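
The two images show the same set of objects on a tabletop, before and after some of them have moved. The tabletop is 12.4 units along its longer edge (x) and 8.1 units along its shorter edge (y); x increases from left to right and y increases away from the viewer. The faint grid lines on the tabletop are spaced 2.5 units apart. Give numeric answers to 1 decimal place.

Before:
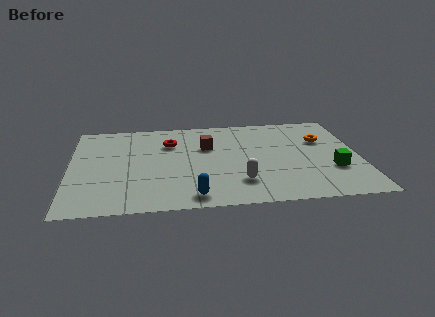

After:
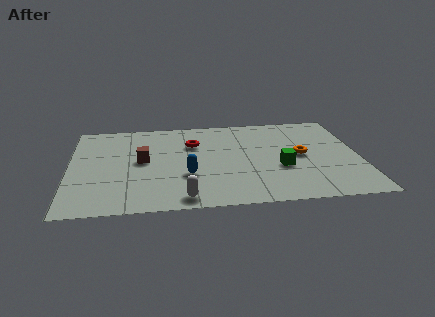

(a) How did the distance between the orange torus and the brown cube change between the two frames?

+1.8

They were about 5.0 units apart before and 6.8 after — 1.8 units further apart.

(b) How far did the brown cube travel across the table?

3.0

The brown cube was near (5.9, 5.3) before and (3.1, 4.3) after, so it travelled √(2.8² + 1.0²) ≈ 3.0 units.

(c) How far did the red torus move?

1.0

The red torus moved from about (4.3, 5.8) to (5.3, 5.6), a distance of √(1.0² + 0.2²) ≈ 1.0.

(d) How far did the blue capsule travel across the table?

1.8

The blue capsule moved from about (5.2, 1.0) to (5.0, 2.8), a distance of √(0.2² + 1.8²) ≈ 1.8.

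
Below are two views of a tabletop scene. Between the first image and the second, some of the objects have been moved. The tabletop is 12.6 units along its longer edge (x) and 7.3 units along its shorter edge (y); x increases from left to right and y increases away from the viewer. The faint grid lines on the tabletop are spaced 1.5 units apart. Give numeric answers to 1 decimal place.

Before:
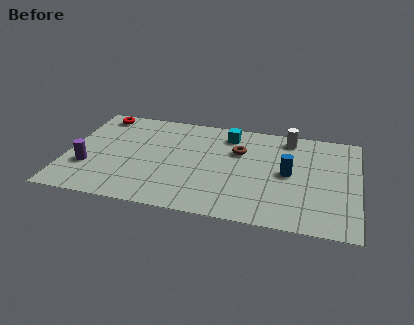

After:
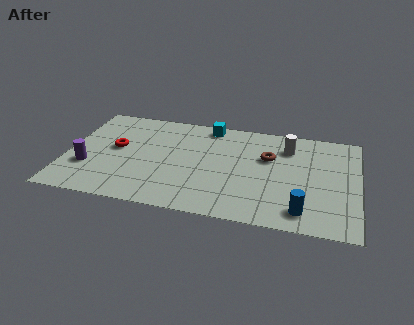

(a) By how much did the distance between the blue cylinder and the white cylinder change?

+1.9

They were about 2.6 units apart before and 4.5 after — 1.9 units further apart.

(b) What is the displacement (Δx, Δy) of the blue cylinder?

(0.7, -2.5)

The blue cylinder started near (9.6, 3.7) and ended near (10.3, 1.2).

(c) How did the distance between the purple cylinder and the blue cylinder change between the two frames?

+0.7

Before: roughly 8.7 units apart; after: 9.4. That's 0.7 units further apart.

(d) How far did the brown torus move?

1.3

From (7.4, 4.9) to (8.7, 4.7), the brown torus covered √(1.3² + 0.2²) ≈ 1.3 units.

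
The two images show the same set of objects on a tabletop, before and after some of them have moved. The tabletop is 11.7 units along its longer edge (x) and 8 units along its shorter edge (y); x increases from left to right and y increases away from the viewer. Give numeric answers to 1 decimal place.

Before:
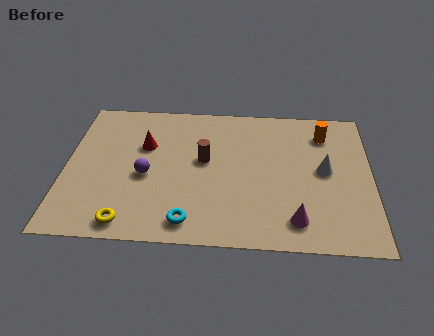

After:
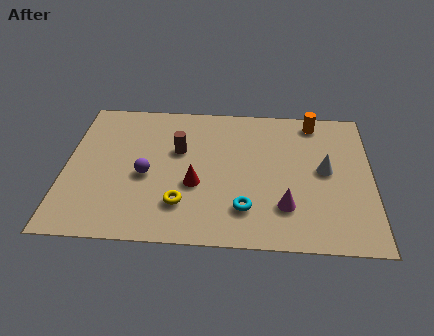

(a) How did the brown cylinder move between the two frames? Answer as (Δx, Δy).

(-1.0, 0.5)

From the two frames, the brown cylinder sits at roughly (5.3, 4.5) before and (4.3, 5.0) after.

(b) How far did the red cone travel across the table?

2.9

The red cone was near (3.0, 5.2) before and (5.0, 3.1) after, so it travelled √(2.0² + 2.1²) ≈ 2.9 units.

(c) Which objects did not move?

the purple sphere and the white cone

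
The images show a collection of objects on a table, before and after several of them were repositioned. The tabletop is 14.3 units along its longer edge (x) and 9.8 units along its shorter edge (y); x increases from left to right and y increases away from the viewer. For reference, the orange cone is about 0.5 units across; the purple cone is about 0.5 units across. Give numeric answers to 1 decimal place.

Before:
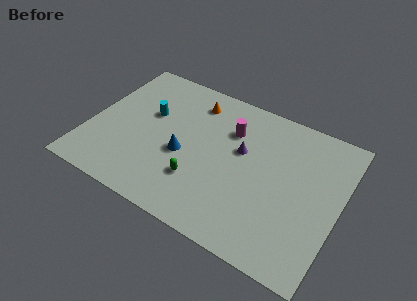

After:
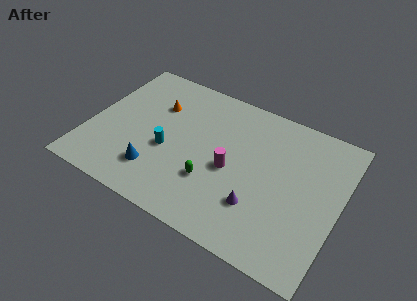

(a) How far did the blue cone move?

2.2

From (5.5, 4.1) to (4.2, 2.3), the blue cone covered √(1.3² + 1.8²) ≈ 2.2 units.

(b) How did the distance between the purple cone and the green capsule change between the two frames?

-1.0

The distance was about 3.7 in the first image and 2.7 in the second, so they moved 1.0 units closer together.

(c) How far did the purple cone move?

3.4

From (8.6, 5.9) to (10.0, 2.8), the purple cone covered √(1.4² + 3.1²) ≈ 3.4 units.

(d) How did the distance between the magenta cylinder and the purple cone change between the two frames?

+1.0

They were about 1.4 units apart before and 2.4 after — 1.0 units further apart.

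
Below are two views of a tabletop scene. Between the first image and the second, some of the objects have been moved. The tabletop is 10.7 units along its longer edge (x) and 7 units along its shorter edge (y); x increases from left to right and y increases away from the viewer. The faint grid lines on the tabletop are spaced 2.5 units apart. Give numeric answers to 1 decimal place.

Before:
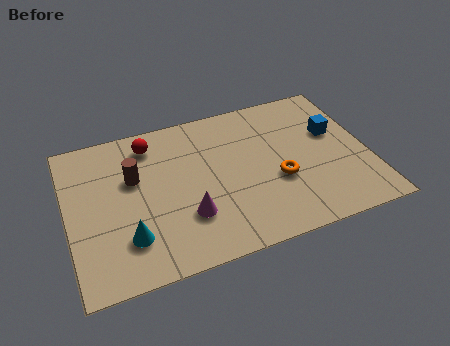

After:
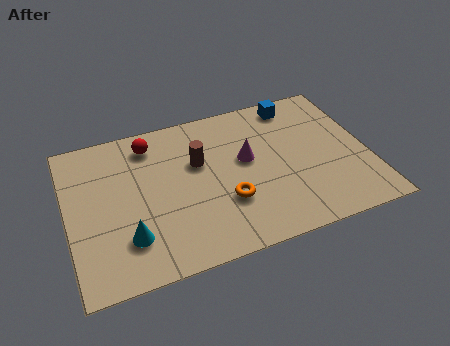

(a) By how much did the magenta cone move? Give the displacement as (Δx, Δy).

(2.3, 1.9)

The magenta cone started near (4.1, 2.1) and ended near (6.4, 4.0).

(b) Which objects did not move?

the red sphere and the cyan cone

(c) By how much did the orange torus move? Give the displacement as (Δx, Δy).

(-1.9, -0.4)

From the two frames, the orange torus sits at roughly (7.4, 2.7) before and (5.5, 2.3) after.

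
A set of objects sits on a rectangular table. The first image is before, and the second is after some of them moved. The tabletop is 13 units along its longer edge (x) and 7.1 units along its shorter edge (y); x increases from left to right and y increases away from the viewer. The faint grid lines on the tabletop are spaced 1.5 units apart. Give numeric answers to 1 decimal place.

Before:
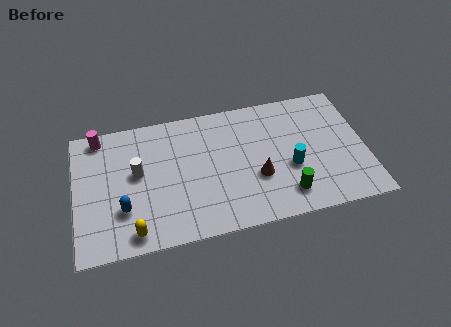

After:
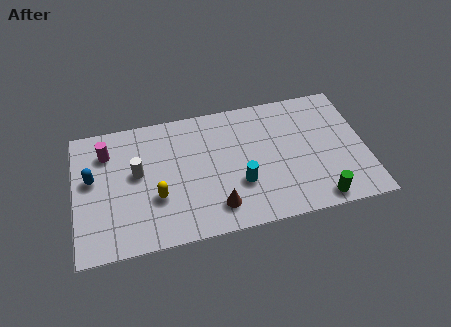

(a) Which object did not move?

the white cylinder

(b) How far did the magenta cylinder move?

0.9

The magenta cylinder moved from about (1.2, 6.3) to (1.5, 5.4), a distance of √(0.3² + 0.9²) ≈ 0.9.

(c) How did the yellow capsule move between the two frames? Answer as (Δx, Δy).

(1.1, 1.6)

The yellow capsule was at about (2.5, 0.9) and moved to about (3.6, 2.5).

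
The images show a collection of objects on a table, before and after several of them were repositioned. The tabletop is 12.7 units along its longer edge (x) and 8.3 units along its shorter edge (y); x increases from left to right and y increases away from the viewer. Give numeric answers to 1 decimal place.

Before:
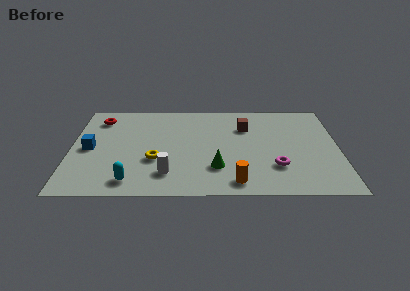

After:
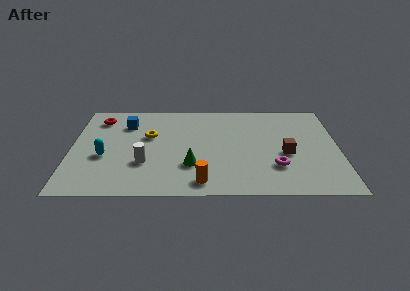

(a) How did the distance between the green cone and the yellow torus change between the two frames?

+0.3

They were about 3.0 units apart before and 3.3 after — 0.3 units further apart.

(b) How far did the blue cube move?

2.8

The blue cube moved from about (0.9, 4.0) to (2.6, 6.2), a distance of √(1.7² + 2.2²) ≈ 2.8.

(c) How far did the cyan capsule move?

2.5

From (2.9, 1.2) to (1.6, 3.3), the cyan capsule covered √(1.3² + 2.1²) ≈ 2.5 units.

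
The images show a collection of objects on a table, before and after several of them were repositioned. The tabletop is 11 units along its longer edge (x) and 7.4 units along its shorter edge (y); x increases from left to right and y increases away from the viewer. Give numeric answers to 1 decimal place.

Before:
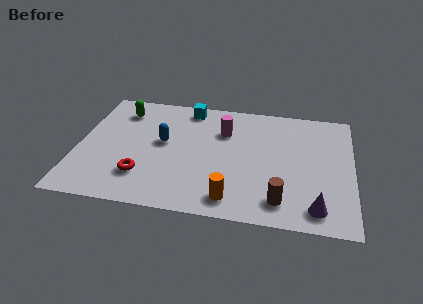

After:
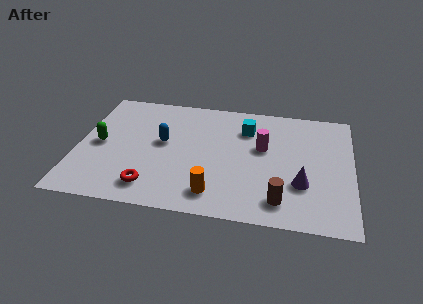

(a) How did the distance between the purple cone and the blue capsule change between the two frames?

-1.0

Before: roughly 6.9 units apart; after: 5.9. That's 1.0 units closer together.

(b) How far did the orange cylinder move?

0.7

The orange cylinder was near (6.3, 1.1) before and (5.6, 1.3) after, so it travelled √(0.7² + 0.2²) ≈ 0.7 units.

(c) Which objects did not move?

the blue capsule and the brown cylinder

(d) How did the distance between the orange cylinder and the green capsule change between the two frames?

-1.5

The distance was about 6.7 in the first image and 5.2 in the second, so they moved 1.5 units closer together.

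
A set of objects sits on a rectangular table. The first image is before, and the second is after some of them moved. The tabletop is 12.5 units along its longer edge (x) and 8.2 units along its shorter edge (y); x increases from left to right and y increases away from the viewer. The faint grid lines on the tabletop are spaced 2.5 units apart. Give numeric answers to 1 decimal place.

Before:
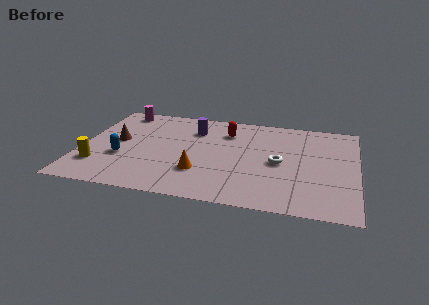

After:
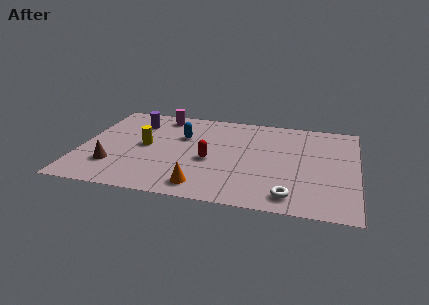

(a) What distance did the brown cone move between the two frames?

2.2

From (1.6, 4.4) to (1.6, 2.2), the brown cone covered √(0.0² + 2.2²) ≈ 2.2 units.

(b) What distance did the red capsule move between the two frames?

2.8

The red capsule moved from about (6.5, 6.2) to (5.9, 3.5), a distance of √(0.6² + 2.7²) ≈ 2.8.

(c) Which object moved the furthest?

the blue capsule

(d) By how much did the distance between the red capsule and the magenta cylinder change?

-0.7

Before: roughly 5.1 units apart; after: 4.4. That's 0.7 units closer together.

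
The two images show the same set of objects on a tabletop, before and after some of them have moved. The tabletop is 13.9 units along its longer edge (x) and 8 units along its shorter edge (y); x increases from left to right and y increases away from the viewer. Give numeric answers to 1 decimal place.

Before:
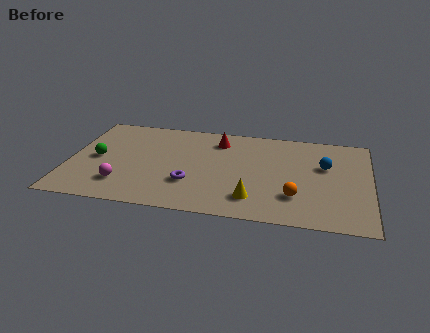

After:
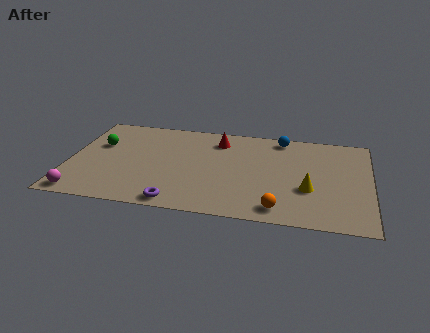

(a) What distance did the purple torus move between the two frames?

1.8

The purple torus was near (5.7, 2.5) before and (5.2, 0.8) after, so it travelled √(0.5² + 1.7²) ≈ 1.8 units.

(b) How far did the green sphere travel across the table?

1.2

The green sphere moved from about (1.3, 3.9) to (1.3, 5.1), a distance of √(0.0² + 1.2²) ≈ 1.2.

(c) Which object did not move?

the red cone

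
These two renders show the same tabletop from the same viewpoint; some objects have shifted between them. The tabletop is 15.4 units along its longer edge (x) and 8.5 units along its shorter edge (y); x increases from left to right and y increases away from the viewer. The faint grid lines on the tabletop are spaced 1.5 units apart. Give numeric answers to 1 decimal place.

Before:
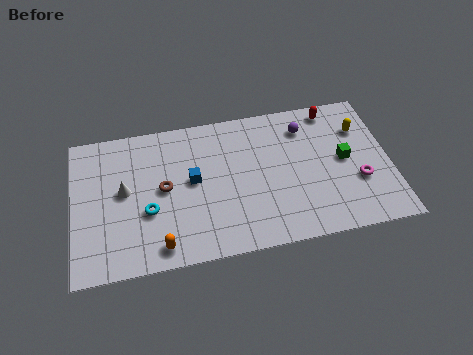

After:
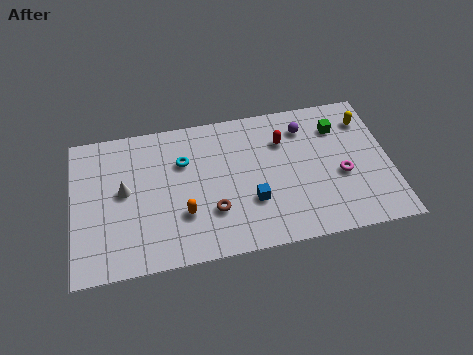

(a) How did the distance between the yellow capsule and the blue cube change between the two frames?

-1.5

Before: roughly 8.4 units apart; after: 6.9. That's 1.5 units closer together.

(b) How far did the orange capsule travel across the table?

2.0

The orange capsule moved from about (4.1, 1.1) to (5.3, 2.7), a distance of √(1.2² + 1.6²) ≈ 2.0.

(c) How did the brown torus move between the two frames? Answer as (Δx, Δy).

(2.3, -1.8)

From the two frames, the brown torus sits at roughly (4.4, 4.4) before and (6.7, 2.6) after.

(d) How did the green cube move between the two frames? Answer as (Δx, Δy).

(-0.2, 2.0)

From the two frames, the green cube sits at roughly (13.2, 4.4) before and (13.0, 6.4) after.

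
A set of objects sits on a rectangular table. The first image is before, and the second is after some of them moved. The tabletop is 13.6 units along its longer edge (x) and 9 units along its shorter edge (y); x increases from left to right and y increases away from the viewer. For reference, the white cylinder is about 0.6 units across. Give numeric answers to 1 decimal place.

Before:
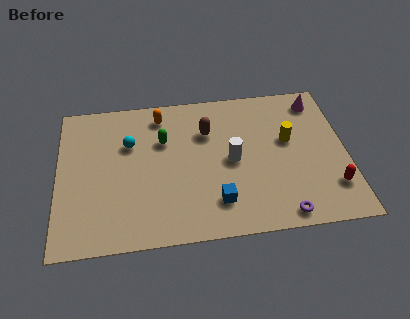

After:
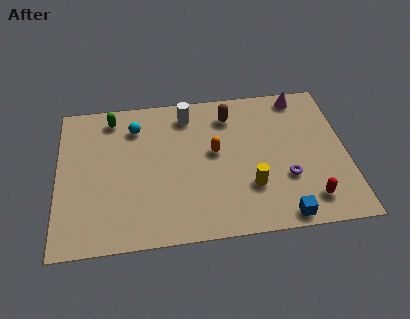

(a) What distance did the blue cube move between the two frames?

3.2

From (7.4, 2.0) to (10.4, 0.8), the blue cube covered √(3.0² + 1.2²) ≈ 3.2 units.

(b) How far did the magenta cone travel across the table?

0.9

The magenta cone was near (12.4, 7.6) before and (11.6, 8.0) after, so it travelled √(0.8² + 0.4²) ≈ 0.9 units.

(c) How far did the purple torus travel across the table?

2.1

The purple torus moved from about (10.4, 0.9) to (10.7, 3.0), a distance of √(0.3² + 2.1²) ≈ 2.1.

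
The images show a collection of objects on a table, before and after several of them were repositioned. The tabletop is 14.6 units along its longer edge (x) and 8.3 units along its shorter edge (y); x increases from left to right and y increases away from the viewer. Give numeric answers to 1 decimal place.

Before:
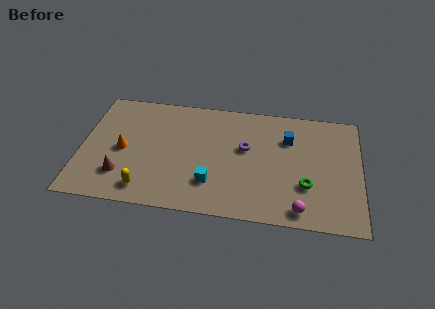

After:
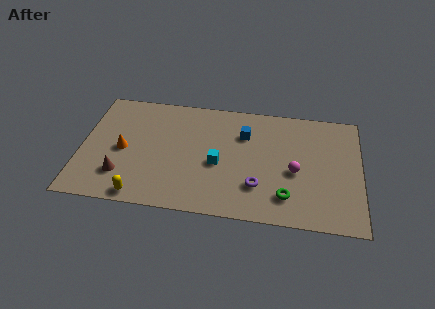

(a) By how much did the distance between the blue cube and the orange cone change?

-2.2

They were about 8.8 units apart before and 6.6 after — 2.2 units closer together.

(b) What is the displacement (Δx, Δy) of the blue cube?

(-2.3, 0.0)

The blue cube started near (10.8, 5.9) and ended near (8.5, 5.9).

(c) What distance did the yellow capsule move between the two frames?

0.5

The yellow capsule was near (3.5, 1.3) before and (3.3, 0.8) after, so it travelled √(0.2² + 0.5²) ≈ 0.5 units.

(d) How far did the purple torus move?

2.7

From (8.6, 4.9) to (9.3, 2.3), the purple torus covered √(0.7² + 2.6²) ≈ 2.7 units.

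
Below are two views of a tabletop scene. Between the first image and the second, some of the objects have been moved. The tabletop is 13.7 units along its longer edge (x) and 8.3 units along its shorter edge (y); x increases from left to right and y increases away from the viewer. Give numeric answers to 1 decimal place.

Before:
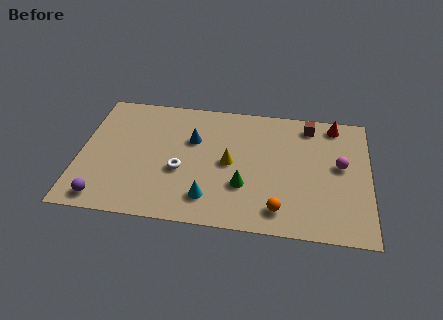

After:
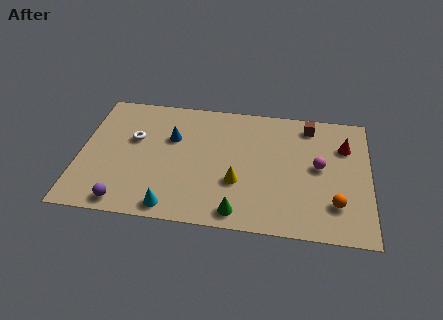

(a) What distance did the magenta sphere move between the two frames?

1.0

From (12.3, 4.6) to (11.3, 4.4), the magenta sphere covered √(1.0² + 0.2²) ≈ 1.0 units.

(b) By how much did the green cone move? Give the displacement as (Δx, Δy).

(-0.2, -1.7)

The green cone was at about (7.8, 2.7) and moved to about (7.6, 1.0).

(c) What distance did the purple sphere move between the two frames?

1.0

The purple sphere was near (1.3, 1.0) before and (2.3, 0.9) after, so it travelled √(1.0² + 0.1²) ≈ 1.0 units.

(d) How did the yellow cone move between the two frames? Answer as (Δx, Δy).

(0.4, -1.2)

From the two frames, the yellow cone sits at roughly (7.1, 4.1) before and (7.5, 2.9) after.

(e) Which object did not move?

the brown cube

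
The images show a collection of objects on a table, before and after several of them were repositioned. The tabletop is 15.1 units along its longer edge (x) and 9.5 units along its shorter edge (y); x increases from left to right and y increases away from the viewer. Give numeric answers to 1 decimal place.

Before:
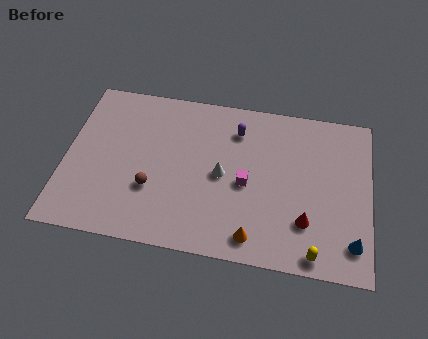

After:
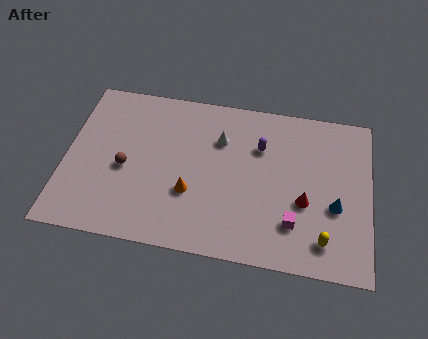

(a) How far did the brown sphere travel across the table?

1.7

The brown sphere was near (4.4, 3.2) before and (3.0, 4.2) after, so it travelled √(1.4² + 1.0²) ≈ 1.7 units.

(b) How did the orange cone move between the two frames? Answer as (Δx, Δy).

(-3.2, 2.0)

The orange cone was at about (9.5, 1.3) and moved to about (6.3, 3.3).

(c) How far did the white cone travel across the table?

2.1

The white cone was near (7.8, 4.6) before and (7.6, 6.7) after, so it travelled √(0.2² + 2.1²) ≈ 2.1 units.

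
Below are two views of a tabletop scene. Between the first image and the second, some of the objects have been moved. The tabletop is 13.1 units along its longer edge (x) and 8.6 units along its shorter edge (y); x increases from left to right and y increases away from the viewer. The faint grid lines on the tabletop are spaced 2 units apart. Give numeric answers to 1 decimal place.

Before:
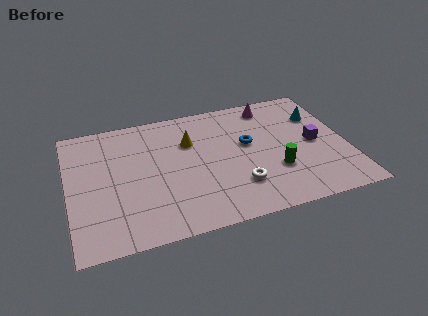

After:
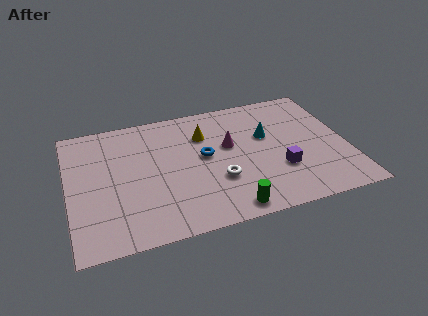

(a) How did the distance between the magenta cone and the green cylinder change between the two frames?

-0.4

The distance was about 4.6 in the first image and 4.2 in the second, so they moved 0.4 units closer together.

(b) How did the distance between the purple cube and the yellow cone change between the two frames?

-1.3

Before: roughly 6.0 units apart; after: 4.7. That's 1.3 units closer together.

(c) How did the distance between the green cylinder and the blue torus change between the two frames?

+1.4

They were about 2.5 units apart before and 3.9 after — 1.4 units further apart.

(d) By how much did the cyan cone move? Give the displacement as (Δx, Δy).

(-2.6, -0.8)

The cyan cone started near (12.0, 6.1) and ended near (9.4, 5.3).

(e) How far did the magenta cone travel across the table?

3.2

The magenta cone was near (9.8, 7.4) before and (7.6, 5.1) after, so it travelled √(2.2² + 2.3²) ≈ 3.2 units.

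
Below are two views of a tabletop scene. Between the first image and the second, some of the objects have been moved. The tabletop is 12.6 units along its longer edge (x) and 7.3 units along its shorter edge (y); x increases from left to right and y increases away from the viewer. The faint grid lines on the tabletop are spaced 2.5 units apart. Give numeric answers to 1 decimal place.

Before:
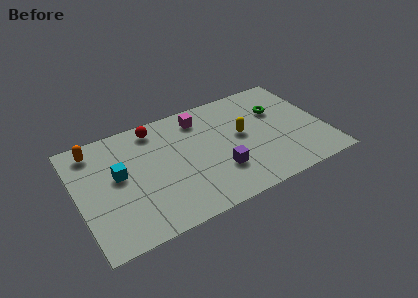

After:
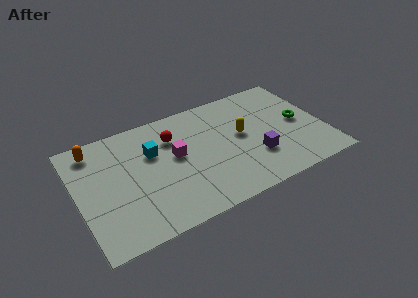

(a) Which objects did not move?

the orange capsule and the yellow capsule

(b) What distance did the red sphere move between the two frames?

1.3

The red sphere was near (4.2, 6.3) before and (5.0, 5.3) after, so it travelled √(0.8² + 1.0²) ≈ 1.3 units.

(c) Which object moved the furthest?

the magenta cube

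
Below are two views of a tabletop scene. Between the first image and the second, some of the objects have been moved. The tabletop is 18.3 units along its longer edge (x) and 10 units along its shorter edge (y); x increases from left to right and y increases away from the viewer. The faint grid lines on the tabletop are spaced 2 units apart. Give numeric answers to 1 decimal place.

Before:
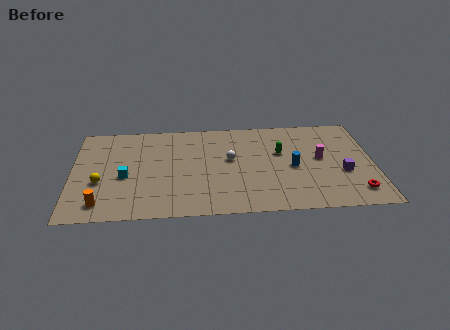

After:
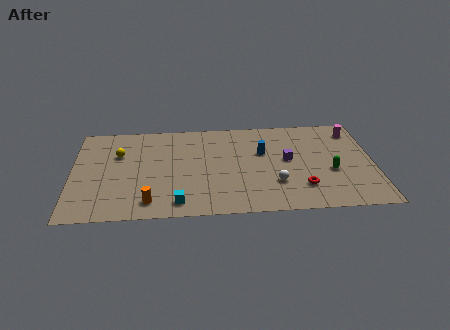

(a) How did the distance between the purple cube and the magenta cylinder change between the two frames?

+2.9

They were about 2.1 units apart before and 5.0 after — 2.9 units further apart.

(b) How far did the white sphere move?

3.8

The white sphere was near (9.6, 5.7) before and (12.3, 3.0) after, so it travelled √(2.7² + 2.7²) ≈ 3.8 units.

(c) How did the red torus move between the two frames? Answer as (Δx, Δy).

(-3.2, 0.7)

The red torus started near (17.1, 1.8) and ended near (13.9, 2.5).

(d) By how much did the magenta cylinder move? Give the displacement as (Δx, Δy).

(2.1, 2.8)

The magenta cylinder was at about (15.1, 5.4) and moved to about (17.2, 8.2).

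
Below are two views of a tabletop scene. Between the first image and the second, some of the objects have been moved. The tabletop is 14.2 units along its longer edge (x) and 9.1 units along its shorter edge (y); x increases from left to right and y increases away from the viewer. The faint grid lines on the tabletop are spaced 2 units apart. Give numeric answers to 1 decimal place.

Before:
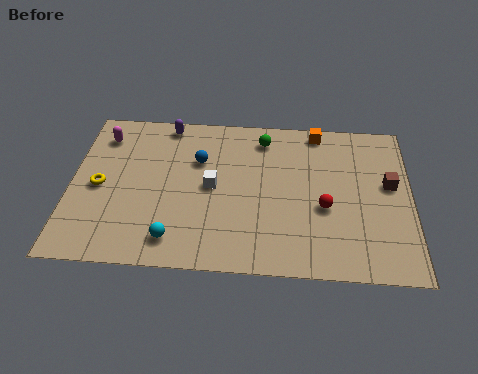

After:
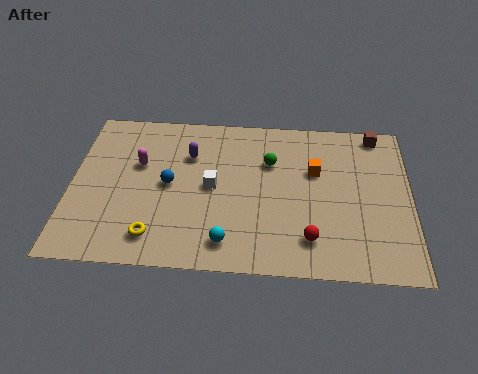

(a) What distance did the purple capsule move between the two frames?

2.1

The purple capsule moved from about (3.9, 8.2) to (4.9, 6.4), a distance of √(1.0² + 1.8²) ≈ 2.1.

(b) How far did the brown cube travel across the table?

3.0

From (13.3, 5.2) to (12.8, 8.2), the brown cube covered √(0.5² + 3.0²) ≈ 3.0 units.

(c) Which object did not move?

the white cube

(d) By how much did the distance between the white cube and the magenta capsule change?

-2.1

They were about 5.4 units apart before and 3.3 after — 2.1 units closer together.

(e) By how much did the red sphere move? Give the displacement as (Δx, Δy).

(-0.6, -1.8)

From the two frames, the red sphere sits at roughly (10.6, 3.7) before and (10.0, 1.9) after.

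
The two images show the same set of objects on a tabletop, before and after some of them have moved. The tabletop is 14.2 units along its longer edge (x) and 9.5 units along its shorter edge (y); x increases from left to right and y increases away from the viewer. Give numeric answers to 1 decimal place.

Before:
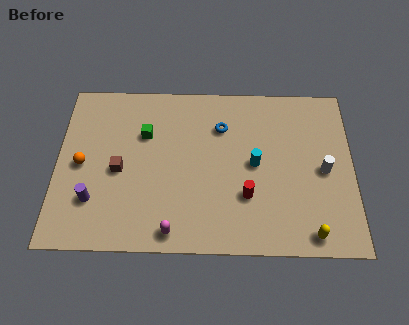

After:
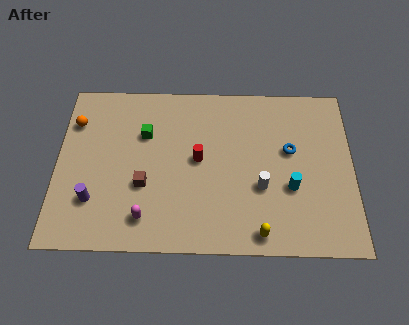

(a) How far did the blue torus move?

3.5

From (7.9, 6.9) to (11.2, 5.6), the blue torus covered √(3.3² + 1.3²) ≈ 3.5 units.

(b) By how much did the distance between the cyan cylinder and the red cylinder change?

+2.8

The distance was about 1.8 in the first image and 4.6 in the second, so they moved 2.8 units further apart.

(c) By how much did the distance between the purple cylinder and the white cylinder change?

-3.1

The distance was about 11.2 in the first image and 8.1 in the second, so they moved 3.1 units closer together.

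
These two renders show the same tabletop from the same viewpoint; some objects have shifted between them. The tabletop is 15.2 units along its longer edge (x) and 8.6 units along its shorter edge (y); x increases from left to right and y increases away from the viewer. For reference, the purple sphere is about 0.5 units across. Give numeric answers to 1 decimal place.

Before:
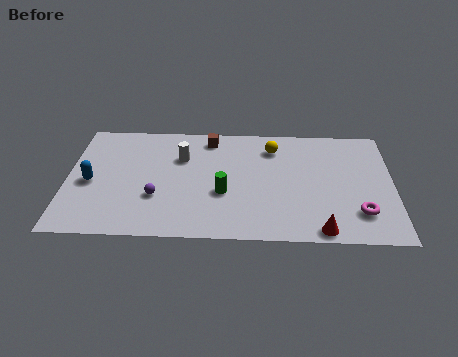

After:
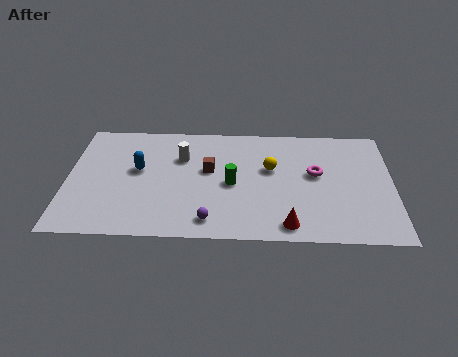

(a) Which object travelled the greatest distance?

the magenta torus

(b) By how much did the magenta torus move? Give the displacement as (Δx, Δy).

(-2.0, 2.8)

The magenta torus started near (13.6, 2.1) and ended near (11.6, 4.9).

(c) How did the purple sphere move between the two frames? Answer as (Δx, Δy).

(2.5, -1.6)

The purple sphere started near (4.2, 2.9) and ended near (6.7, 1.3).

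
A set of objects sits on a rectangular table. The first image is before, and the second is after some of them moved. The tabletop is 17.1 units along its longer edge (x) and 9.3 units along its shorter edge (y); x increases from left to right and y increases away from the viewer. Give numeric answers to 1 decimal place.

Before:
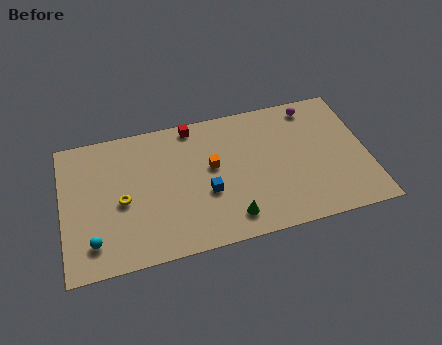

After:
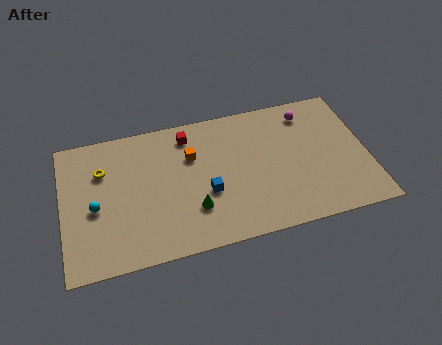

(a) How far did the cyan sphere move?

2.2

The cyan sphere was near (1.6, 1.9) before and (1.8, 4.1) after, so it travelled √(0.2² + 2.2²) ≈ 2.2 units.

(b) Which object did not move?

the blue cube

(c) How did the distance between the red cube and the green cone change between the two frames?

-1.9

They were about 7.0 units apart before and 5.1 after — 1.9 units closer together.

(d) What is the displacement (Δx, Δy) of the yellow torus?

(-1.0, 2.3)

The yellow torus was at about (3.3, 4.2) and moved to about (2.3, 6.5).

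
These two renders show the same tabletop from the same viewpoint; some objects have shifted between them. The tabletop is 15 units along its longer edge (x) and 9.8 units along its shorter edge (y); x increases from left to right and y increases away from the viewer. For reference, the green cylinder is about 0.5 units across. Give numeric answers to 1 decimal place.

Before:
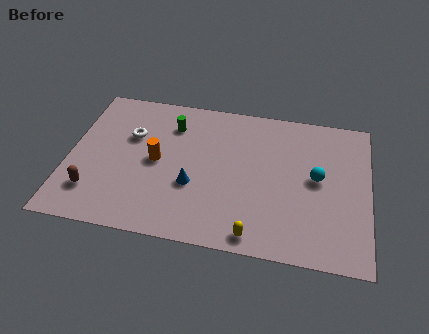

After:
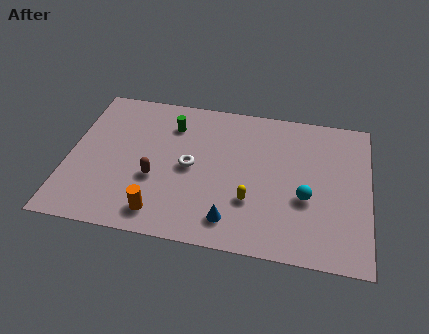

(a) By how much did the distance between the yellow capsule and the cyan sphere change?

-2.3

Before: roughly 5.1 units apart; after: 2.8. That's 2.3 units closer together.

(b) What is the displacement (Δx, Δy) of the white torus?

(3.1, -1.6)

From the two frames, the white torus sits at roughly (3.0, 6.4) before and (6.1, 4.8) after.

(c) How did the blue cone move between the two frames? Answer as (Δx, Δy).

(2.0, -1.9)

The blue cone started near (6.3, 3.6) and ended near (8.3, 1.7).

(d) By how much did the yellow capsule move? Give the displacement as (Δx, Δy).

(-0.3, 2.1)

The yellow capsule started near (9.5, 1.0) and ended near (9.2, 3.1).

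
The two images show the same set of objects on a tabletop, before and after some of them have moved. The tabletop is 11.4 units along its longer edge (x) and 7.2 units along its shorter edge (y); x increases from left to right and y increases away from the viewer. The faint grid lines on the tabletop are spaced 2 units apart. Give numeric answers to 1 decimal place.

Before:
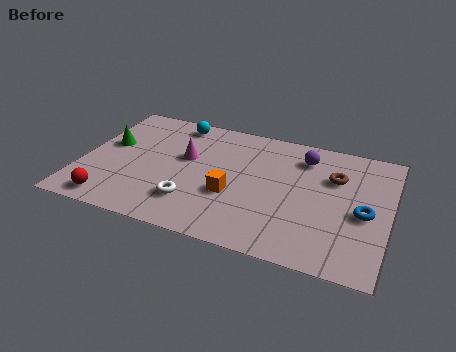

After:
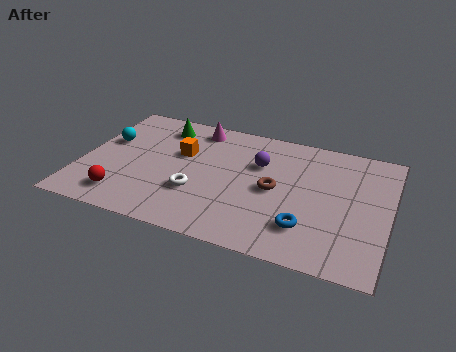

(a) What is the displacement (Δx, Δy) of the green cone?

(1.8, 1.7)

The green cone was at about (0.9, 4.2) and moved to about (2.7, 5.9).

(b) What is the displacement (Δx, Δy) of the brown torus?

(-2.1, -1.4)

From the two frames, the brown torus sits at roughly (9.3, 4.9) before and (7.2, 3.5) after.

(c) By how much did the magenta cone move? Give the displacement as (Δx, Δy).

(0.2, 1.9)

The magenta cone started near (3.8, 4.3) and ended near (4.0, 6.2).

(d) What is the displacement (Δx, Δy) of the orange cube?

(-2.1, 1.8)

The orange cube started near (5.7, 2.7) and ended near (3.6, 4.5).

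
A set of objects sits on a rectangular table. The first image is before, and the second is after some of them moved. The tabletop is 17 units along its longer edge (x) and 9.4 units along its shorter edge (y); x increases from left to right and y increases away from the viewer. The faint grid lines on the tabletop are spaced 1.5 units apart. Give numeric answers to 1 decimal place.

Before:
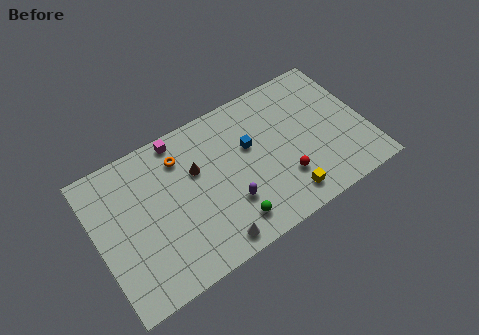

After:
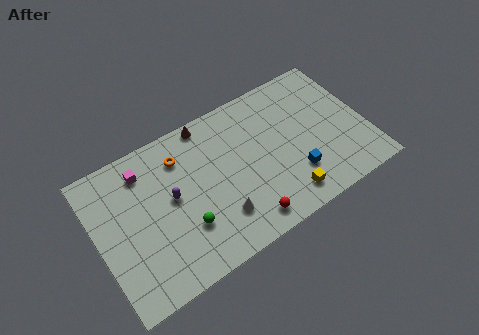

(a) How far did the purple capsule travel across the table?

4.0

The purple capsule was near (8.0, 2.9) before and (4.7, 5.1) after, so it travelled √(3.3² + 2.2²) ≈ 4.0 units.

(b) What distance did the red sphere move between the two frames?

3.0

The red sphere was near (11.5, 2.7) before and (8.8, 1.3) after, so it travelled √(2.7² + 1.4²) ≈ 3.0 units.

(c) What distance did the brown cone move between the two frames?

2.8

From (6.4, 6.0) to (7.5, 8.6), the brown cone covered √(1.1² + 2.6²) ≈ 2.8 units.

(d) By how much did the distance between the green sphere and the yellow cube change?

+2.9

The distance was about 3.5 in the first image and 6.4 in the second, so they moved 2.9 units further apart.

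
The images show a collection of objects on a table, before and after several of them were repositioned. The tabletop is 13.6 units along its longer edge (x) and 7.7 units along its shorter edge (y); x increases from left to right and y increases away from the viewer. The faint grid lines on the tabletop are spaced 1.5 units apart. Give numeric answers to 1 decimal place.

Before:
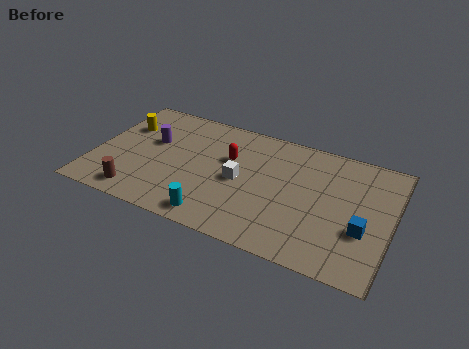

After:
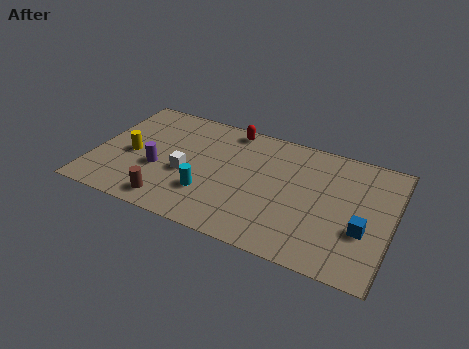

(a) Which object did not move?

the blue cube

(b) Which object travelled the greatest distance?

the white cube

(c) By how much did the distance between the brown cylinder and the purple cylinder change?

-1.5

They were about 3.6 units apart before and 2.1 after — 1.5 units closer together.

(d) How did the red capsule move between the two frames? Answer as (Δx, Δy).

(-0.2, 2.0)

The red capsule started near (6.1, 4.9) and ended near (5.9, 6.9).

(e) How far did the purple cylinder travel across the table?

1.8

The purple cylinder moved from about (2.5, 4.7) to (3.0, 3.0), a distance of √(0.5² + 1.7²) ≈ 1.8.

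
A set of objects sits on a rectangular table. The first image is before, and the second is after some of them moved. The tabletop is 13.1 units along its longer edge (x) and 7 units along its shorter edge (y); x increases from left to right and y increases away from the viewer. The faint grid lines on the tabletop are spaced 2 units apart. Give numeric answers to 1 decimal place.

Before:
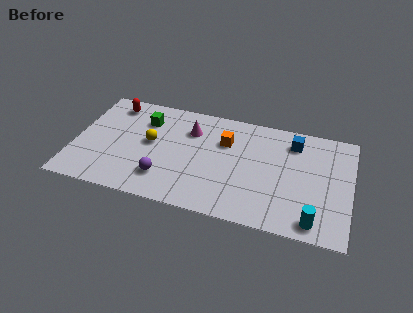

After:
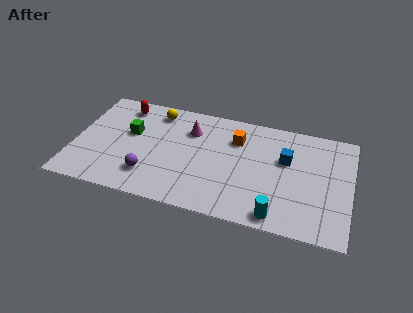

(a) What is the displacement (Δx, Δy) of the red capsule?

(0.5, 0.0)

The red capsule was at about (1.6, 5.9) and moved to about (2.1, 5.9).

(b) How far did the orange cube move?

0.6

From (7.1, 4.8) to (7.6, 5.1), the orange cube covered √(0.5² + 0.3²) ≈ 0.6 units.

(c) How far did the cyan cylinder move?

1.7

The cyan cylinder moved from about (11.5, 0.9) to (9.8, 0.8), a distance of √(1.7² + 0.1²) ≈ 1.7.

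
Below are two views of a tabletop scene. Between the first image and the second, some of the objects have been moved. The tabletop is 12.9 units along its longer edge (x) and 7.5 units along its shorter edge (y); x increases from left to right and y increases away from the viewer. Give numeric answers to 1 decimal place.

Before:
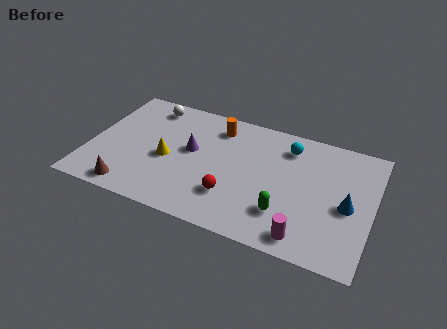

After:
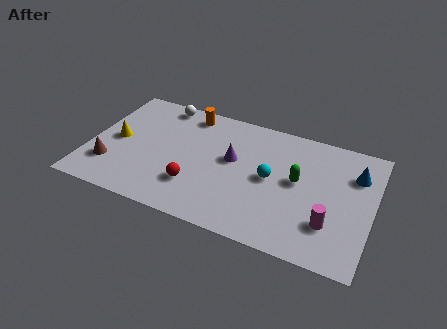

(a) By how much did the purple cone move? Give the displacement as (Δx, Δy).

(1.9, 0.1)

The purple cone was at about (4.6, 4.2) and moved to about (6.5, 4.3).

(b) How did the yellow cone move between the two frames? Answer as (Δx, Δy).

(-2.4, 0.4)

The yellow cone was at about (3.6, 3.3) and moved to about (1.2, 3.7).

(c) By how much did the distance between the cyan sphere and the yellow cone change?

+1.2

Before: roughly 5.9 units apart; after: 7.1. That's 1.2 units further apart.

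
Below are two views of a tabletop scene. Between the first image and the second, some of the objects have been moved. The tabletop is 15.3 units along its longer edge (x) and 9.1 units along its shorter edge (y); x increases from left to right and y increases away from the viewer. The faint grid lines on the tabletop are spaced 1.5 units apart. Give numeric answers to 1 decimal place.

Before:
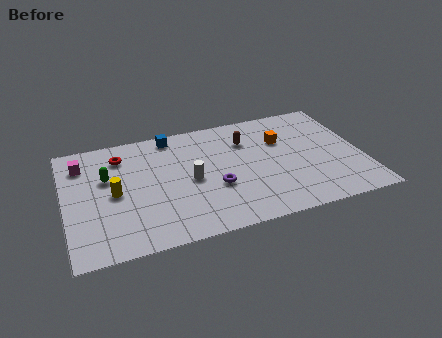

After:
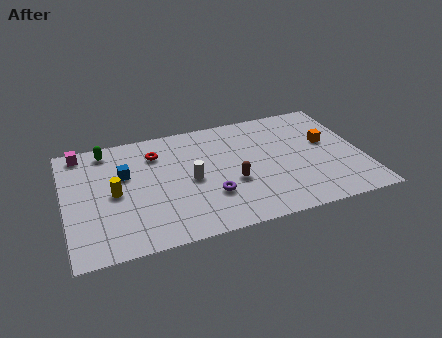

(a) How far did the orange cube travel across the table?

2.4

From (11.3, 6.1) to (13.6, 5.3), the orange cube covered √(2.3² + 0.8²) ≈ 2.4 units.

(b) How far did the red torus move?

1.8

The red torus was near (3.0, 7.2) before and (4.8, 6.9) after, so it travelled √(1.8² + 0.3²) ≈ 1.8 units.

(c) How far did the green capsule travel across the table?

2.2

The green capsule was near (2.2, 5.7) before and (2.3, 7.9) after, so it travelled √(0.1² + 2.2²) ≈ 2.2 units.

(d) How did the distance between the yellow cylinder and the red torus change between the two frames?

+0.6

They were about 2.8 units apart before and 3.4 after — 0.6 units further apart.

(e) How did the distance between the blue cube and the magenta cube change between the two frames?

-1.6

The distance was about 4.8 in the first image and 3.2 in the second, so they moved 1.6 units closer together.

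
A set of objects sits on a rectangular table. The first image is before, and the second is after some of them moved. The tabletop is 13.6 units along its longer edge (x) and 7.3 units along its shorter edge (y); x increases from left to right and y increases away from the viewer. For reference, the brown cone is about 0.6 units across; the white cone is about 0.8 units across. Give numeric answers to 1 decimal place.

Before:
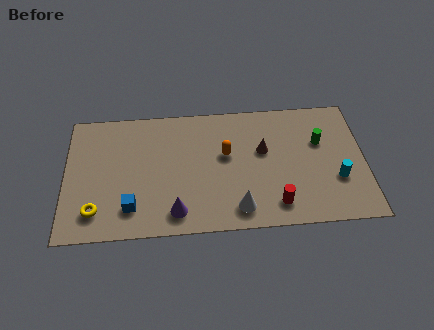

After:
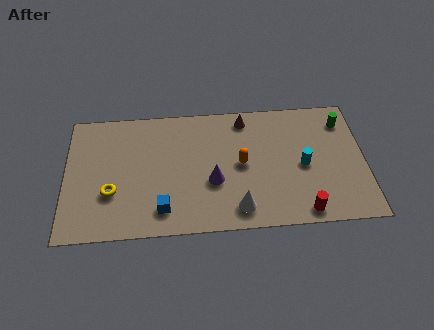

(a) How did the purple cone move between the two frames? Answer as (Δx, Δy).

(1.7, 1.6)

From the two frames, the purple cone sits at roughly (5.0, 1.2) before and (6.7, 2.8) after.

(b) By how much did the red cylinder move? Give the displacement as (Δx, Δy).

(1.2, -0.5)

The red cylinder started near (9.5, 1.3) and ended near (10.7, 0.8).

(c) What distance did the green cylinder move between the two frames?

1.6

The green cylinder moved from about (11.6, 4.7) to (12.7, 5.8), a distance of √(1.1² + 1.1²) ≈ 1.6.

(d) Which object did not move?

the white cone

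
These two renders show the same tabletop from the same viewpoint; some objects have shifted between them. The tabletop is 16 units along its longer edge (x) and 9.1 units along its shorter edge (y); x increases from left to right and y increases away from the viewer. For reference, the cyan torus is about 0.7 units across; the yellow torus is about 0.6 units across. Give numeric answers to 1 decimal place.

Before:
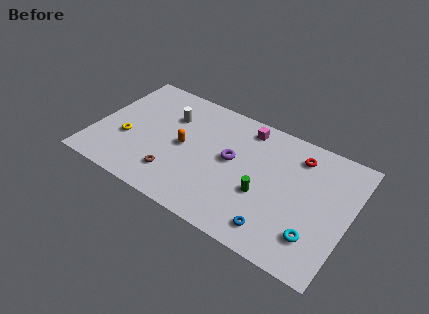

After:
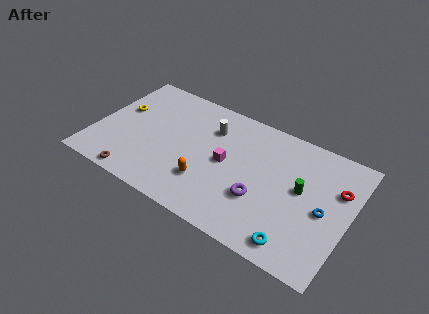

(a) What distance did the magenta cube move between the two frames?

3.3

The magenta cube was near (9.1, 7.8) before and (8.3, 4.6) after, so it travelled √(0.8² + 3.2²) ≈ 3.3 units.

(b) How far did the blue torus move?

3.7

From (11.9, 1.5) to (14.5, 4.2), the blue torus covered √(2.6² + 2.7²) ≈ 3.7 units.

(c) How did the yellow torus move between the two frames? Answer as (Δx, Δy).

(-0.8, 2.1)

From the two frames, the yellow torus sits at roughly (2.1, 3.4) before and (1.3, 5.5) after.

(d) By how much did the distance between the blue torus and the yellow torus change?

+3.3

Before: roughly 10.0 units apart; after: 13.3. That's 3.3 units further apart.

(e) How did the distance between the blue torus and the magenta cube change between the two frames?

-0.7

The distance was about 6.9 in the first image and 6.2 in the second, so they moved 0.7 units closer together.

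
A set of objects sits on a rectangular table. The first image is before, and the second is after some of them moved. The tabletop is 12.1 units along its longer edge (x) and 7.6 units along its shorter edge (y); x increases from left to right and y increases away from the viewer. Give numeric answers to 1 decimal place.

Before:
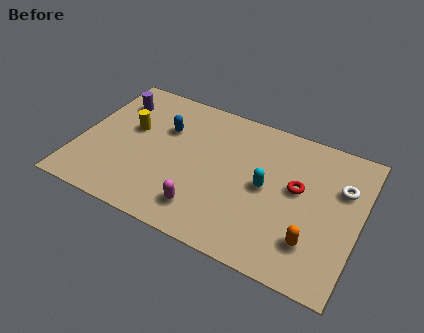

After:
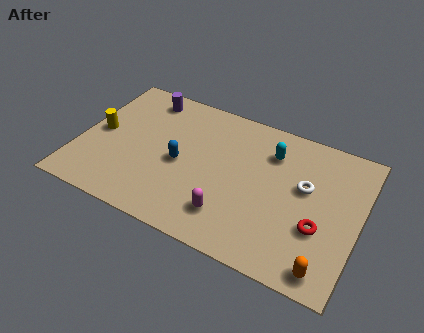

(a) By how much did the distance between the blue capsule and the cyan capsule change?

-0.5

The distance was about 4.8 in the first image and 4.3 in the second, so they moved 0.5 units closer together.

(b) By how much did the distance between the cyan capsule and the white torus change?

-1.4

The distance was about 3.4 in the first image and 2.0 in the second, so they moved 1.4 units closer together.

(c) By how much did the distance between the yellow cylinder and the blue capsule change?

+2.1

Before: roughly 1.5 units apart; after: 3.6. That's 2.1 units further apart.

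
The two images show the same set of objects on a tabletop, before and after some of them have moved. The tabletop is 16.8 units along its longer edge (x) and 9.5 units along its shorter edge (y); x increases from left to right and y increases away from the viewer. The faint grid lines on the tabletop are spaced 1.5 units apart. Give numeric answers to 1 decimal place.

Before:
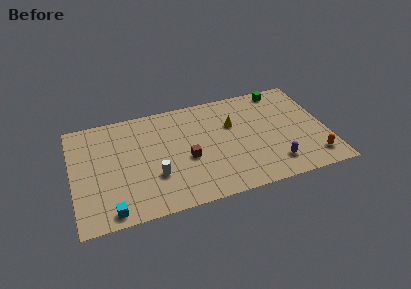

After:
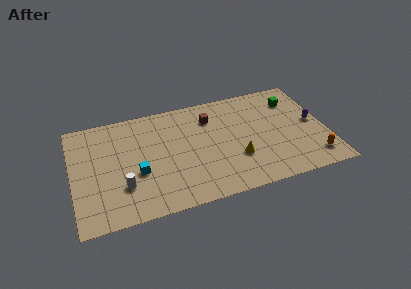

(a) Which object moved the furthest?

the purple capsule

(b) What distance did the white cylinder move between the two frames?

2.1

The white cylinder moved from about (5.3, 3.1) to (3.2, 2.8), a distance of √(2.1² + 0.3²) ≈ 2.1.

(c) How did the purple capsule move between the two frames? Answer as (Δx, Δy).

(2.9, 3.0)

From the two frames, the purple capsule sits at roughly (13.1, 1.9) before and (16.0, 4.9) after.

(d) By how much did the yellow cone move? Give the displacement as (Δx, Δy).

(0.0, -3.1)

The yellow cone was at about (10.7, 6.2) and moved to about (10.7, 3.1).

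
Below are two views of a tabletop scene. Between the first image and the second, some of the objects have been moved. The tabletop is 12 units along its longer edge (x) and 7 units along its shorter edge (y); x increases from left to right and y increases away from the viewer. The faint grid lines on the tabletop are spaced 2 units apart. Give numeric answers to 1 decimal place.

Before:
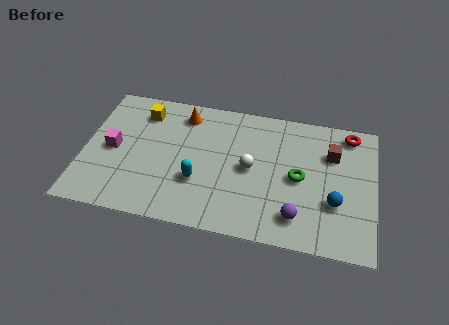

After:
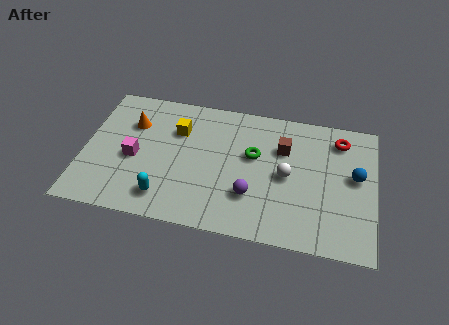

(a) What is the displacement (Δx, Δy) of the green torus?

(-1.9, 0.8)

From the two frames, the green torus sits at roughly (8.9, 3.4) before and (7.0, 4.2) after.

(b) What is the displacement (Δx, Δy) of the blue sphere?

(0.8, 1.5)

The blue sphere was at about (10.4, 2.4) and moved to about (11.2, 3.9).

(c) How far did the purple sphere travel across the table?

2.0

The purple sphere was near (8.9, 1.4) before and (7.0, 2.1) after, so it travelled √(1.9² + 0.7²) ≈ 2.0 units.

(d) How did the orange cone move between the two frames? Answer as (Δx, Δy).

(-2.1, -0.9)

The orange cone started near (4.0, 5.8) and ended near (1.9, 4.9).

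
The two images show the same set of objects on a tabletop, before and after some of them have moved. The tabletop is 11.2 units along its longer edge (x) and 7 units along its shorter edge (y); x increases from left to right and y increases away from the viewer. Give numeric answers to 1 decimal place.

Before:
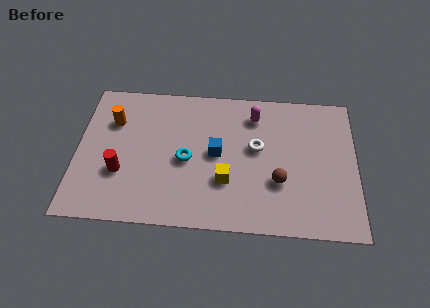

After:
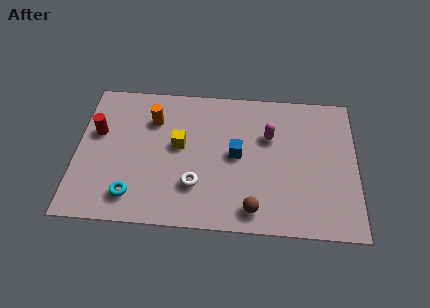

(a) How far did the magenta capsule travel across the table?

1.2

The magenta capsule was near (7.1, 5.6) before and (7.7, 4.6) after, so it travelled √(0.6² + 1.0²) ≈ 1.2 units.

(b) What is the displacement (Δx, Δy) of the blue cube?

(0.8, 0.0)

From the two frames, the blue cube sits at roughly (5.6, 3.6) before and (6.4, 3.6) after.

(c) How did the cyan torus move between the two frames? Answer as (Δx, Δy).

(-2.1, -1.9)

The cyan torus was at about (4.4, 3.2) and moved to about (2.3, 1.3).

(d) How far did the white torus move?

3.1

From (7.2, 4.0) to (4.8, 2.0), the white torus covered √(2.4² + 2.0²) ≈ 3.1 units.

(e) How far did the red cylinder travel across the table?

2.1

The red cylinder moved from about (1.8, 2.4) to (0.8, 4.3), a distance of √(1.0² + 1.9²) ≈ 2.1.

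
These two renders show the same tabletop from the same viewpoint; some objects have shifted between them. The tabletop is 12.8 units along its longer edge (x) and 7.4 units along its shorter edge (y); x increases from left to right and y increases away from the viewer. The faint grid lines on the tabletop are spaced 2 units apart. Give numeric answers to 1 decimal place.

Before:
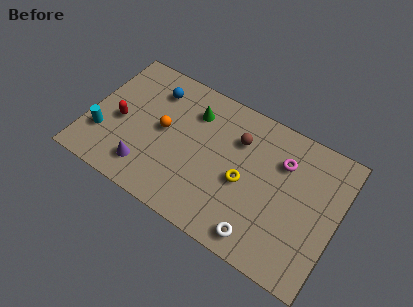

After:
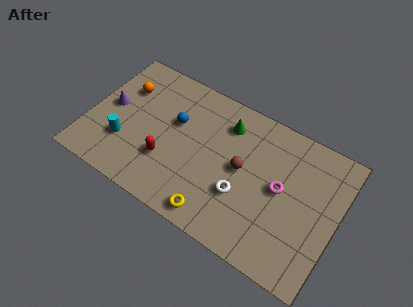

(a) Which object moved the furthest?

the purple cone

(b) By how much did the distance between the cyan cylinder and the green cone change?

+0.5

They were about 5.4 units apart before and 5.9 after — 0.5 units further apart.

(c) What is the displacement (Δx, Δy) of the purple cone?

(-2.3, 2.4)

The purple cone was at about (3.3, 1.5) and moved to about (1.0, 3.9).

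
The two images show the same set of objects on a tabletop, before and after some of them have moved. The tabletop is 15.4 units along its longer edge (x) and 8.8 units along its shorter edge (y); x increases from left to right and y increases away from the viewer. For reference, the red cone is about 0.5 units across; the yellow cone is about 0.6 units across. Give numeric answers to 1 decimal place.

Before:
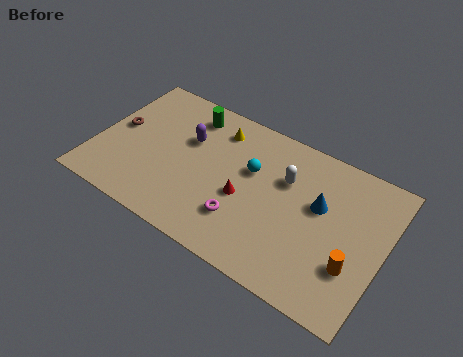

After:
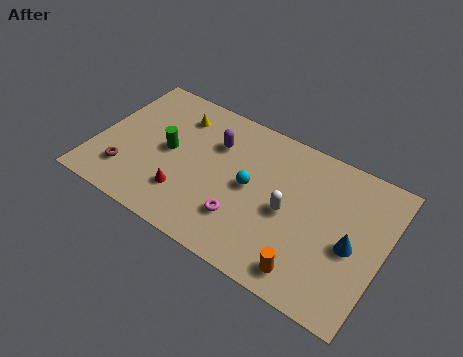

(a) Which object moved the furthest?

the red cone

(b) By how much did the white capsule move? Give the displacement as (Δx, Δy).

(0.4, -1.8)

From the two frames, the white capsule sits at roughly (10.0, 5.9) before and (10.4, 4.1) after.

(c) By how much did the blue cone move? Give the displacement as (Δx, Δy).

(1.9, -1.4)

The blue cone started near (11.9, 5.3) and ended near (13.8, 3.9).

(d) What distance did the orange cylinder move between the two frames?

2.6

The orange cylinder moved from about (14.0, 2.8) to (11.9, 1.3), a distance of √(2.1² + 1.5²) ≈ 2.6.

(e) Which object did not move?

the magenta torus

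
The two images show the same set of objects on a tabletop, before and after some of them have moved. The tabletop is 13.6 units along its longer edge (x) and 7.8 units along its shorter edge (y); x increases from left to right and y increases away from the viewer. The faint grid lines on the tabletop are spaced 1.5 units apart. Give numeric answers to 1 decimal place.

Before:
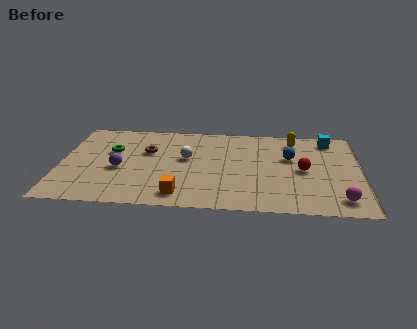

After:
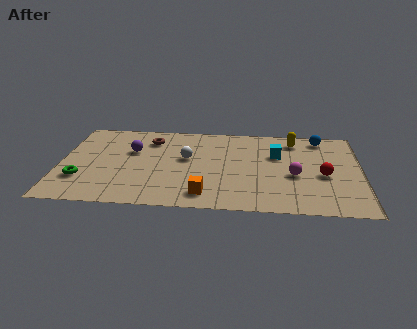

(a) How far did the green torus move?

2.9

The green torus moved from about (2.3, 4.9) to (1.0, 2.3), a distance of √(1.3² + 2.6²) ≈ 2.9.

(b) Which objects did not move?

the white sphere and the yellow capsule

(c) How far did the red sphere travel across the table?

1.0

The red sphere moved from about (11.0, 3.8) to (11.9, 3.4), a distance of √(0.9² + 0.4²) ≈ 1.0.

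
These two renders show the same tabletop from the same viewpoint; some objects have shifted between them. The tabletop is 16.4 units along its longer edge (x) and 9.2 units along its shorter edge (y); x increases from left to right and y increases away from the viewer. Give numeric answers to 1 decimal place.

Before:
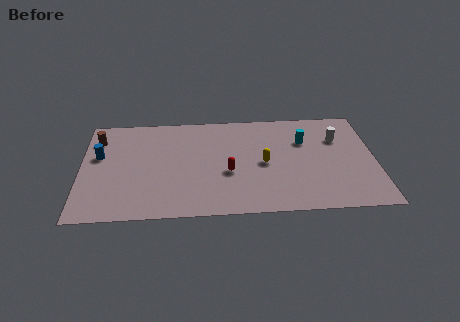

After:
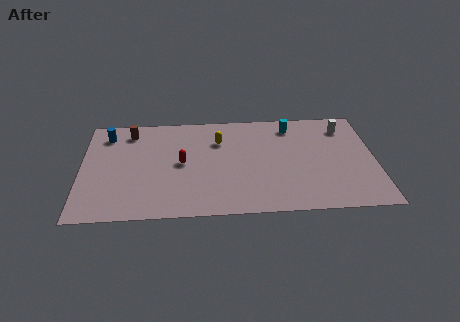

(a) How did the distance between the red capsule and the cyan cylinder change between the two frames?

+1.9

They were about 5.0 units apart before and 6.9 after — 1.9 units further apart.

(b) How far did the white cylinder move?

1.1

From (14.4, 6.4) to (14.8, 7.4), the white cylinder covered √(0.4² + 1.0²) ≈ 1.1 units.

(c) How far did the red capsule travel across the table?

2.8

The red capsule moved from about (8.2, 3.7) to (5.6, 4.7), a distance of √(2.6² + 1.0²) ≈ 2.8.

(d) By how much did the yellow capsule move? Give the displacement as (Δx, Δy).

(-2.5, 2.2)

From the two frames, the yellow capsule sits at roughly (10.2, 4.4) before and (7.7, 6.6) after.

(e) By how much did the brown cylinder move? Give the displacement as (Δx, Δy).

(1.8, 0.6)

From the two frames, the brown cylinder sits at roughly (0.9, 7.1) before and (2.7, 7.7) after.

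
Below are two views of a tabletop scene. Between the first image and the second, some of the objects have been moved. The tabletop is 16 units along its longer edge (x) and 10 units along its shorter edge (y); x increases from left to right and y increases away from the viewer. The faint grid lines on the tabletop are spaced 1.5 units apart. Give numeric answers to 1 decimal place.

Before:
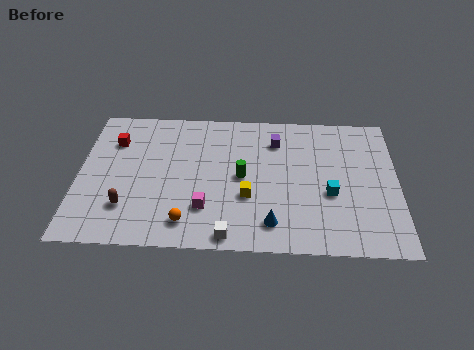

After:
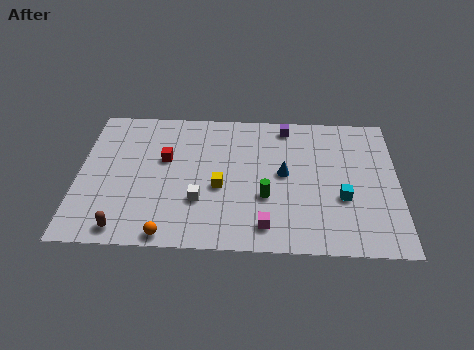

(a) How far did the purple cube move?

1.2

The purple cube was near (9.9, 7.7) before and (10.4, 8.8) after, so it travelled √(0.5² + 1.1²) ≈ 1.2 units.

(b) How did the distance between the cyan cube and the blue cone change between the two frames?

-0.3

The distance was about 3.6 in the first image and 3.3 in the second, so they moved 0.3 units closer together.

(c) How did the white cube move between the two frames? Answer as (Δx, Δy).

(-1.5, 2.3)

The white cube was at about (7.6, 0.9) and moved to about (6.1, 3.2).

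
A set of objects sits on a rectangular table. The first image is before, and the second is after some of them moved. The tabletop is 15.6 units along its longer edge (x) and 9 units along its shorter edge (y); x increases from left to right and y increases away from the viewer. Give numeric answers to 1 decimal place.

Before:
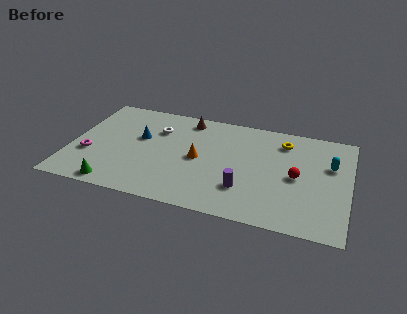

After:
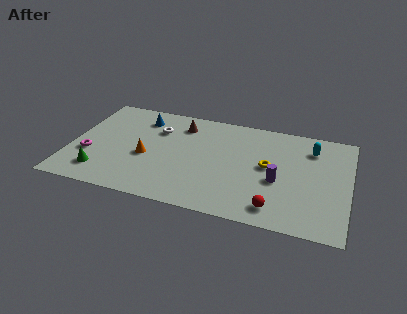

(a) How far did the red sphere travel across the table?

3.1

From (12.7, 4.3) to (11.7, 1.4), the red sphere covered √(1.0² + 2.9²) ≈ 3.1 units.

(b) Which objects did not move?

the magenta torus and the white torus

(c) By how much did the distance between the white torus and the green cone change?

-0.4

They were about 5.8 units apart before and 5.4 after — 0.4 units closer together.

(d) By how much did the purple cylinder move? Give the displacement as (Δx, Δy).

(1.8, 1.2)

From the two frames, the purple cylinder sits at roughly (9.9, 2.5) before and (11.7, 3.7) after.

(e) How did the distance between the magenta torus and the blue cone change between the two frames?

+1.3

They were about 3.5 units apart before and 4.8 after — 1.3 units further apart.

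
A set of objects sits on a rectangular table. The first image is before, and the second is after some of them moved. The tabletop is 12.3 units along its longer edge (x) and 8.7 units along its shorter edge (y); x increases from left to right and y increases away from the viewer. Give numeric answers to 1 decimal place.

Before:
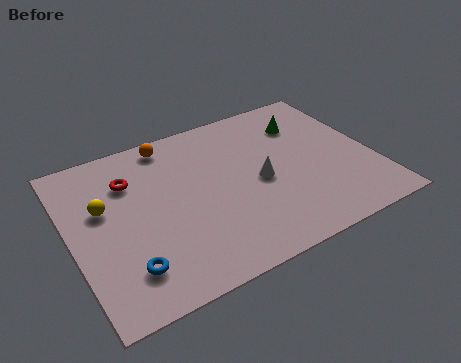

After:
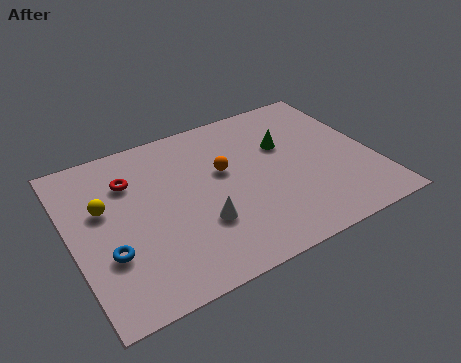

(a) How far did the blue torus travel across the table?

1.2

The blue torus was near (1.9, 1.9) before and (1.3, 2.9) after, so it travelled √(0.6² + 1.0²) ≈ 1.2 units.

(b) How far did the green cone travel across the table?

1.3

From (9.9, 6.5) to (8.9, 5.6), the green cone covered √(1.0² + 0.9²) ≈ 1.3 units.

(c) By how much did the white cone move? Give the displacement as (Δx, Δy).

(-2.6, -1.2)

The white cone was at about (7.6, 4.0) and moved to about (5.0, 2.8).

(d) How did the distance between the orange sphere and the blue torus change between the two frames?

-0.8

Before: roughly 6.3 units apart; after: 5.5. That's 0.8 units closer together.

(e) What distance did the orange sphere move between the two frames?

3.1

The orange sphere was near (4.4, 7.7) before and (6.3, 5.2) after, so it travelled √(1.9² + 2.5²) ≈ 3.1 units.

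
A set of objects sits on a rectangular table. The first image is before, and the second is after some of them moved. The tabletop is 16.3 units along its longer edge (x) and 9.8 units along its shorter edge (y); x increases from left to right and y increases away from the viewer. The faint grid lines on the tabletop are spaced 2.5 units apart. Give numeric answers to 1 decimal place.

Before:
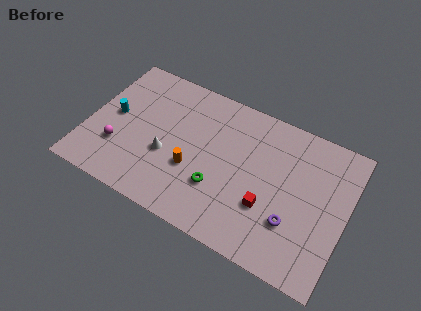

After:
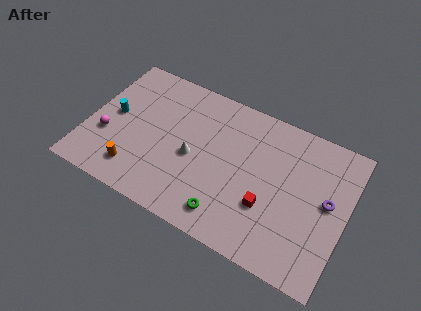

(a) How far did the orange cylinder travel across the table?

3.8

From (6.8, 3.6) to (3.4, 1.9), the orange cylinder covered √(3.4² + 1.7²) ≈ 3.8 units.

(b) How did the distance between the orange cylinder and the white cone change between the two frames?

+2.4

The distance was about 1.7 in the first image and 4.1 in the second, so they moved 2.4 units further apart.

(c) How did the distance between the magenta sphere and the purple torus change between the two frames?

+2.8

The distance was about 11.1 in the first image and 13.9 in the second, so they moved 2.8 units further apart.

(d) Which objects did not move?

the cyan cylinder and the red cube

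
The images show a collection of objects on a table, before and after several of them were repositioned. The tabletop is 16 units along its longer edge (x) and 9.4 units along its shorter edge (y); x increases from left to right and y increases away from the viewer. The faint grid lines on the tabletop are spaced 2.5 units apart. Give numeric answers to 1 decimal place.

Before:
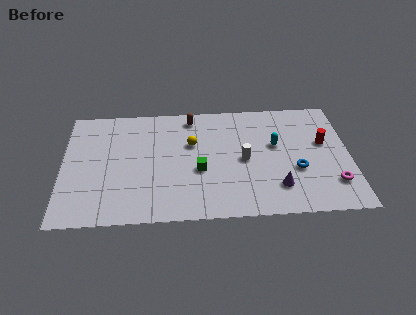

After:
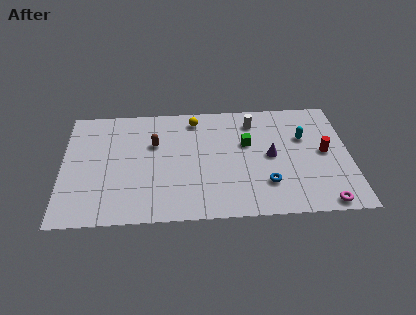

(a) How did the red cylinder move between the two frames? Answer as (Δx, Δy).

(0.0, -0.8)

The red cylinder started near (14.6, 5.6) and ended near (14.6, 4.8).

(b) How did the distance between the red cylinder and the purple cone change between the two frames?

-1.3

They were about 4.3 units apart before and 3.0 after — 1.3 units closer together.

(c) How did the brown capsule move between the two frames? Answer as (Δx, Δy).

(-2.1, -2.1)

From the two frames, the brown capsule sits at roughly (7.2, 8.2) before and (5.1, 6.1) after.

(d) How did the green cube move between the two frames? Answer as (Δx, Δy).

(2.7, 2.0)

From the two frames, the green cube sits at roughly (7.6, 3.8) before and (10.3, 5.8) after.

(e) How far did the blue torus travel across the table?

2.0

The blue torus was near (13.0, 3.5) before and (11.3, 2.5) after, so it travelled √(1.7² + 1.0²) ≈ 2.0 units.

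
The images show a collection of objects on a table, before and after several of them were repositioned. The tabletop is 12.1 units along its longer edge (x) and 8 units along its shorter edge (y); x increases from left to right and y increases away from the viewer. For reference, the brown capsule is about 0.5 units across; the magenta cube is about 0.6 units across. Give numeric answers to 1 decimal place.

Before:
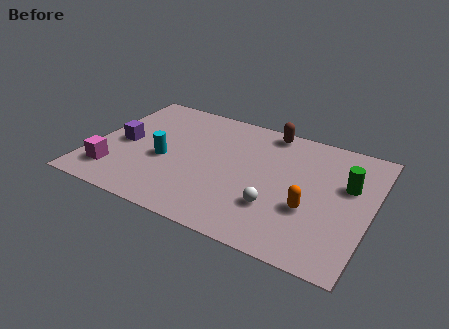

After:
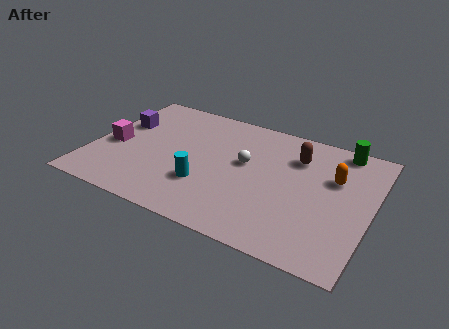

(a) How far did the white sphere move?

2.7

From (8.2, 2.4) to (6.6, 4.6), the white sphere covered √(1.6² + 2.2²) ≈ 2.7 units.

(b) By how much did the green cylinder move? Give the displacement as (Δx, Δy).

(-0.5, 2.2)

The green cylinder started near (11.0, 5.0) and ended near (10.5, 7.2).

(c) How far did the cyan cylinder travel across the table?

2.1

The cyan cylinder moved from about (3.2, 3.4) to (5.1, 2.5), a distance of √(1.9² + 0.9²) ≈ 2.1.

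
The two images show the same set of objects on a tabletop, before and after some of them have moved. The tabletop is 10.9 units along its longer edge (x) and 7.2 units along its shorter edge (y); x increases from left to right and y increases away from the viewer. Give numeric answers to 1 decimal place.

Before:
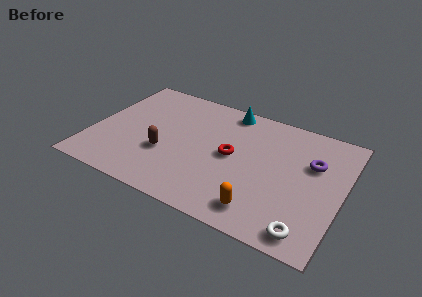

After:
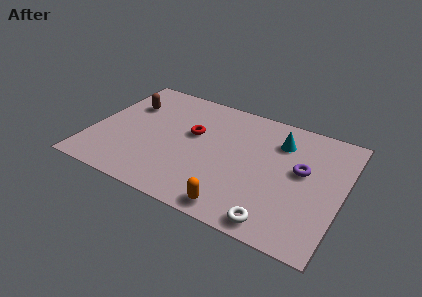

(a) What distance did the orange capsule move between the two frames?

1.1

The orange capsule was near (7.7, 1.2) before and (6.7, 0.8) after, so it travelled √(1.0² + 0.4²) ≈ 1.1 units.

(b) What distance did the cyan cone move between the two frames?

2.6

The cyan cone was near (5.6, 6.4) before and (8.0, 5.4) after, so it travelled √(2.4² + 1.0²) ≈ 2.6 units.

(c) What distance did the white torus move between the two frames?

1.3

From (9.7, 0.9) to (8.4, 0.8), the white torus covered √(1.3² + 0.1²) ≈ 1.3 units.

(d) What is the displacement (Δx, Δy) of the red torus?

(-1.8, 0.6)

The red torus started near (6.1, 3.7) and ended near (4.3, 4.3).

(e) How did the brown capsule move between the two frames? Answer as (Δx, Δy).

(-2.0, 2.4)

From the two frames, the brown capsule sits at roughly (3.3, 2.6) before and (1.3, 5.0) after.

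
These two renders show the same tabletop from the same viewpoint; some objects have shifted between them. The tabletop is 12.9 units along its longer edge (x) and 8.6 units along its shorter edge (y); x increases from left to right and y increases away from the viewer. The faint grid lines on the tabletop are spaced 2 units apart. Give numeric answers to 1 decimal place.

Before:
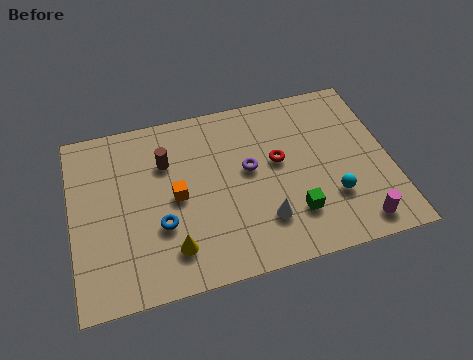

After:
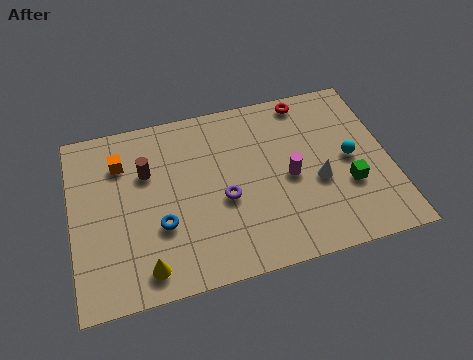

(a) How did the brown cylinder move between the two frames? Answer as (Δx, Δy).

(-0.8, -0.3)

The brown cylinder started near (3.9, 6.0) and ended near (3.1, 5.7).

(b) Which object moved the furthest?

the magenta cylinder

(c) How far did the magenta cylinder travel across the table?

3.8

The magenta cylinder was near (11.3, 1.1) before and (8.8, 4.0) after, so it travelled √(2.5² + 2.9²) ≈ 3.8 units.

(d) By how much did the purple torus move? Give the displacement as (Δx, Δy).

(-1.1, -1.2)

The purple torus started near (7.2, 4.8) and ended near (6.1, 3.6).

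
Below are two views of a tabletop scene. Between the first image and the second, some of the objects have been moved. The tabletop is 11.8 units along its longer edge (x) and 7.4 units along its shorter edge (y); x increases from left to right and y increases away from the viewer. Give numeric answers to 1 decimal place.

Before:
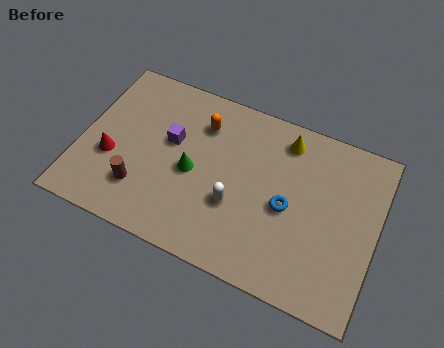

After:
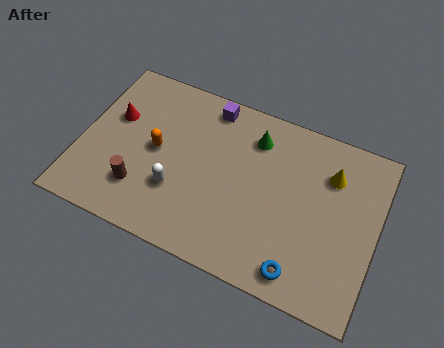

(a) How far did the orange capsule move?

2.4

From (4.6, 5.6) to (3.0, 3.8), the orange capsule covered √(1.6² + 1.8²) ≈ 2.4 units.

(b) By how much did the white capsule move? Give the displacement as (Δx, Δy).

(-2.3, -0.3)

From the two frames, the white capsule sits at roughly (6.3, 2.7) before and (4.0, 2.4) after.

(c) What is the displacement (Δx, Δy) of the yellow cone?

(1.9, -0.8)

From the two frames, the yellow cone sits at roughly (7.9, 6.2) before and (9.8, 5.4) after.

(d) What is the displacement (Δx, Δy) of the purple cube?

(1.3, 2.1)

From the two frames, the purple cube sits at roughly (3.5, 4.4) before and (4.8, 6.5) after.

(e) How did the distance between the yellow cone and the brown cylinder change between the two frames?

+1.2

The distance was about 6.8 in the first image and 8.0 in the second, so they moved 1.2 units further apart.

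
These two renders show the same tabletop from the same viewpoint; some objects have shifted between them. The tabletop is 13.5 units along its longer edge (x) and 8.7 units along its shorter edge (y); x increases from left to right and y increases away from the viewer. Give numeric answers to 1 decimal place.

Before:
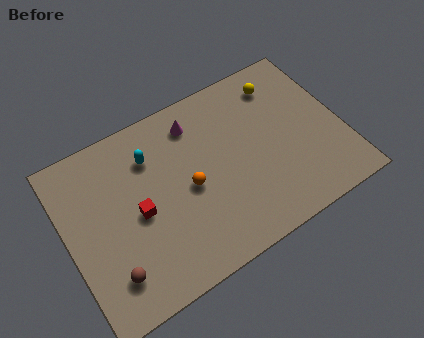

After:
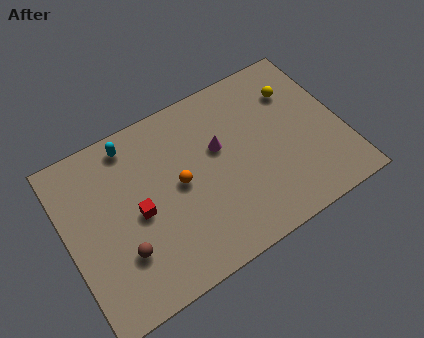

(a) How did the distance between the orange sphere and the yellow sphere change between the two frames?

+0.5

Before: roughly 5.9 units apart; after: 6.4. That's 0.5 units further apart.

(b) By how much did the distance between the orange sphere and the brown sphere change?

-1.1

The distance was about 4.7 in the first image and 3.6 in the second, so they moved 1.1 units closer together.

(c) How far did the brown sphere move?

1.0

The brown sphere moved from about (1.7, 1.9) to (2.4, 2.6), a distance of √(0.7² + 0.7²) ≈ 1.0.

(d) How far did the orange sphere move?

0.6

From (5.9, 4.1) to (5.5, 4.5), the orange sphere covered √(0.4² + 0.4²) ≈ 0.6 units.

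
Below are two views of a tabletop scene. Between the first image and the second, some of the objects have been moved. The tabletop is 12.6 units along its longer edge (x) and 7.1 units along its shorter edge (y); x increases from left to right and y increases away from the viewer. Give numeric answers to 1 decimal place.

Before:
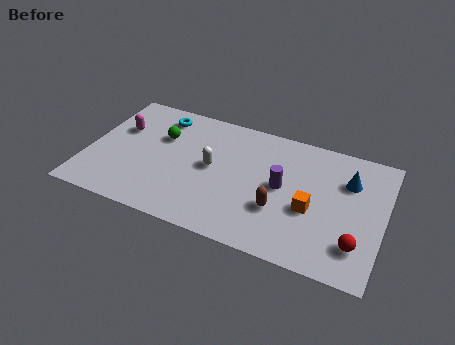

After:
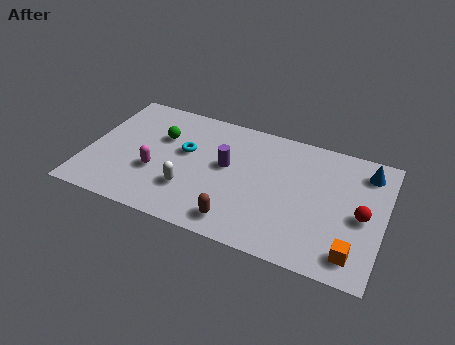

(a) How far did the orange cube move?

2.5

The orange cube was near (9.6, 2.9) before and (11.5, 1.2) after, so it travelled √(1.9² + 1.7²) ≈ 2.5 units.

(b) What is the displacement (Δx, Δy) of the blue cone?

(0.7, 0.8)

The blue cone was at about (11.0, 5.0) and moved to about (11.7, 5.8).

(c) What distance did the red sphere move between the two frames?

1.6

The red sphere moved from about (11.6, 1.7) to (11.7, 3.3), a distance of √(0.1² + 1.6²) ≈ 1.6.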